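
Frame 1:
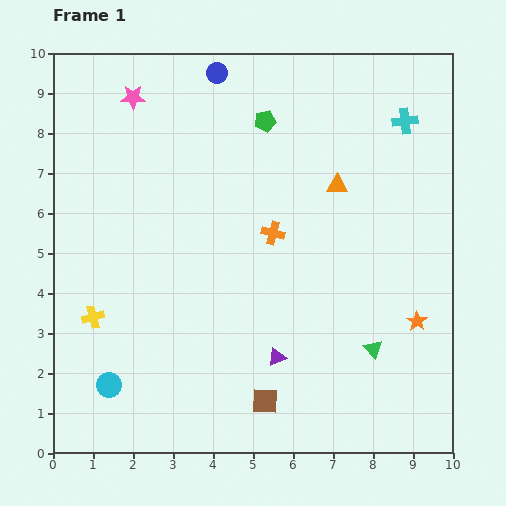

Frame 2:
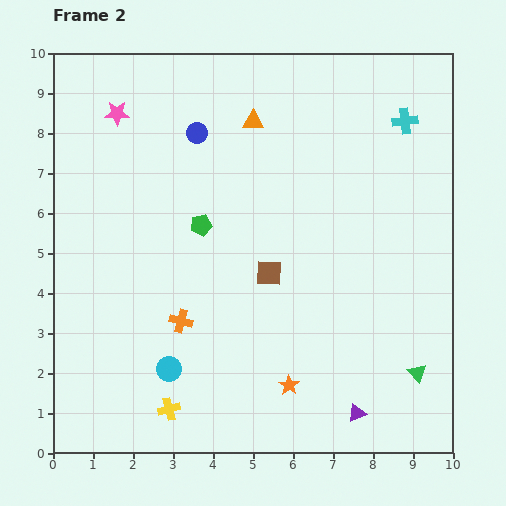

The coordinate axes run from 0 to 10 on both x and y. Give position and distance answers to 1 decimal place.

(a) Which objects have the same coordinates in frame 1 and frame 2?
the cyan cross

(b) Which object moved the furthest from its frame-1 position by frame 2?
the orange star

(moved 3.6; next 3.2)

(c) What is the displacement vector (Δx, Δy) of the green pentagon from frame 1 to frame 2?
(-1.6, -2.6)

The green pentagon was at (5.3, 8.3) in frame 1 and (3.7, 5.7) in frame 2.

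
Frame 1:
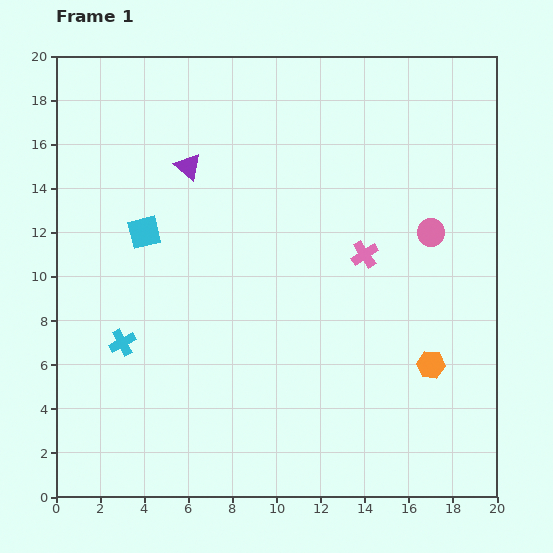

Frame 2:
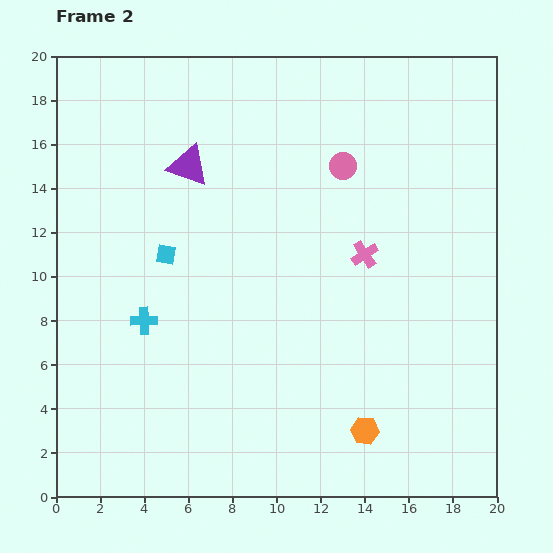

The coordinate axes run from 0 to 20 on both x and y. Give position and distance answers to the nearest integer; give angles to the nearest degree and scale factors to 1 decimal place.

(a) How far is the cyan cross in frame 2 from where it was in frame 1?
1

The cyan cross moved from (3, 7) to (4, 8), a distance of √(1² + 1²) ≈ 1.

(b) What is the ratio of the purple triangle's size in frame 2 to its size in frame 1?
1.6×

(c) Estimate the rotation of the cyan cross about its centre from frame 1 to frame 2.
26° clockwise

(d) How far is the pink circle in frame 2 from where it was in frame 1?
5

The pink circle moved from (17, 12) to (13, 15), a distance of √(4² + 3²) ≈ 5.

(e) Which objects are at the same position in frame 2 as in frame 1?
the purple triangle, the pink cross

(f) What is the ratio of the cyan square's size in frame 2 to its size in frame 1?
0.6×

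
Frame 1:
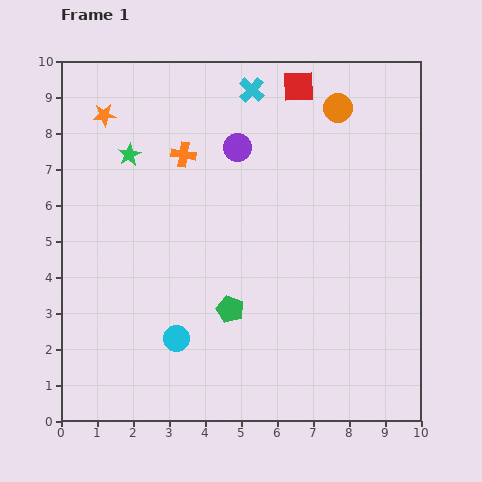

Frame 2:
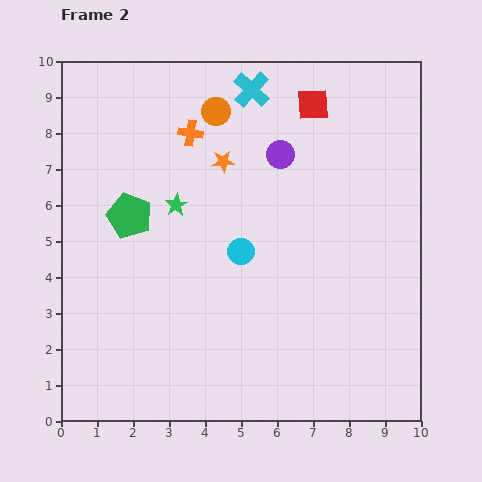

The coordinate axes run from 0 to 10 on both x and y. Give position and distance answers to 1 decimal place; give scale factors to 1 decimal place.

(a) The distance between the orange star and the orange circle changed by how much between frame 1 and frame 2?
-5.1

Distance in frame 1: 6.5. Distance in frame 2: 1.4.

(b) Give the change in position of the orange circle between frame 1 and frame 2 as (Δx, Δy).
(-3.4, -0.1)

The orange circle was at (7.7, 8.7) in frame 1 and (4.3, 8.6) in frame 2.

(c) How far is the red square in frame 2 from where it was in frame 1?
0.6

The red square moved from (6.6, 9.3) to (7.0, 8.8), a distance of √(0.4² + 0.5²) ≈ 0.6.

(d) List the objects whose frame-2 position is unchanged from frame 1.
the cyan cross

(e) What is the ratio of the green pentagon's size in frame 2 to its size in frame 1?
1.7×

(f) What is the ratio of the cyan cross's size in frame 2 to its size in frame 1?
1.5×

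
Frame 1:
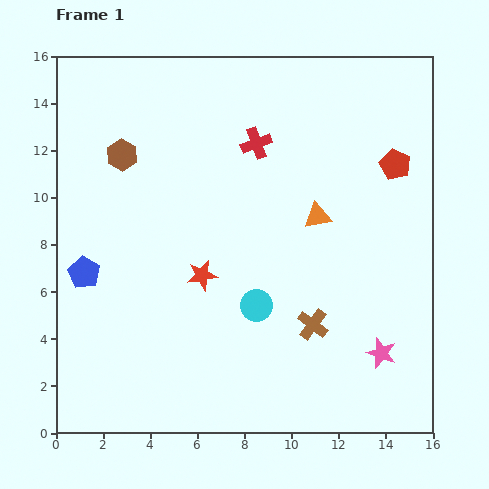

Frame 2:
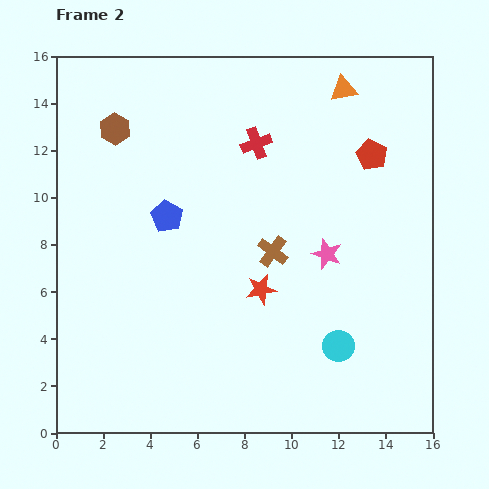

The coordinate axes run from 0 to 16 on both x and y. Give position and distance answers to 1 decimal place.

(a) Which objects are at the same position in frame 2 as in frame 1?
the red cross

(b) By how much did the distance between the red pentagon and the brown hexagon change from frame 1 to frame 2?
-0.6

Distance in frame 1: 11.6. Distance in frame 2: 11.0.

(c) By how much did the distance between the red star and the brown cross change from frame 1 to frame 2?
-3.4

Distance in frame 1: 5.1. Distance in frame 2: 1.7.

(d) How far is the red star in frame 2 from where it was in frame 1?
2.6

The red star moved from (6.2, 6.7) to (8.7, 6.1), a distance of √(2.5² + 0.6²) ≈ 2.6.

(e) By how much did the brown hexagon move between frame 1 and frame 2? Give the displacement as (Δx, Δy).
(-0.3, 1.1)

The brown hexagon was at (2.8, 11.8) in frame 1 and (2.5, 12.9) in frame 2.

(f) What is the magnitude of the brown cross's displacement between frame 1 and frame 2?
3.5

The brown cross moved from (10.9, 4.6) to (9.2, 7.7), a distance of √(1.7² + 3.1²) ≈ 3.5.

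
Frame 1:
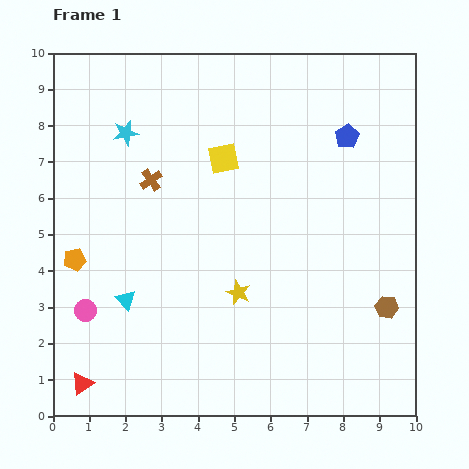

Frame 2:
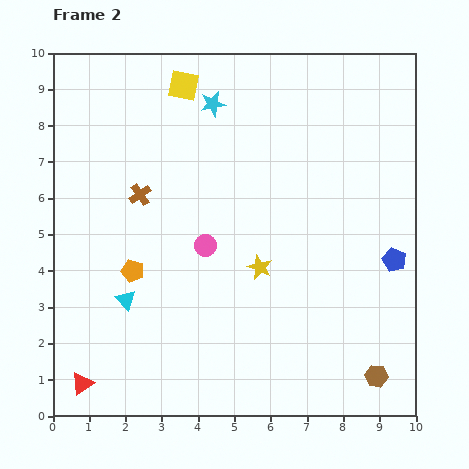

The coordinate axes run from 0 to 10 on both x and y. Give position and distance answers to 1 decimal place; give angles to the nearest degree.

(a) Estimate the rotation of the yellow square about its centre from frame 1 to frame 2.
23° clockwise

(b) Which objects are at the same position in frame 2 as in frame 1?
the red triangle, the cyan triangle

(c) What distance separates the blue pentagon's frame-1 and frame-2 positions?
3.6

The blue pentagon moved from (8.1, 7.7) to (9.4, 4.3), a distance of √(1.3² + 3.4²) ≈ 3.6.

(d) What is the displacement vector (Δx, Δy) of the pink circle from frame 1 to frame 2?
(3.3, 1.8)

The pink circle was at (0.9, 2.9) in frame 1 and (4.2, 4.7) in frame 2.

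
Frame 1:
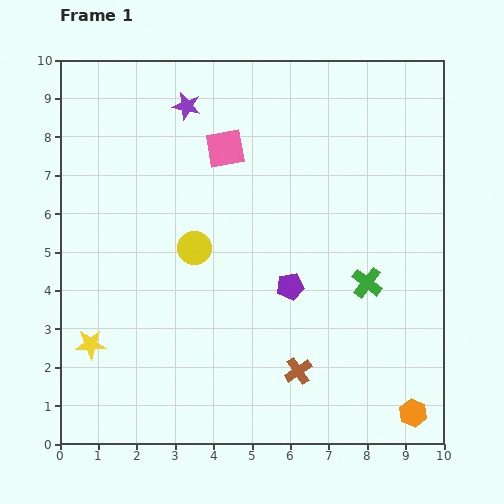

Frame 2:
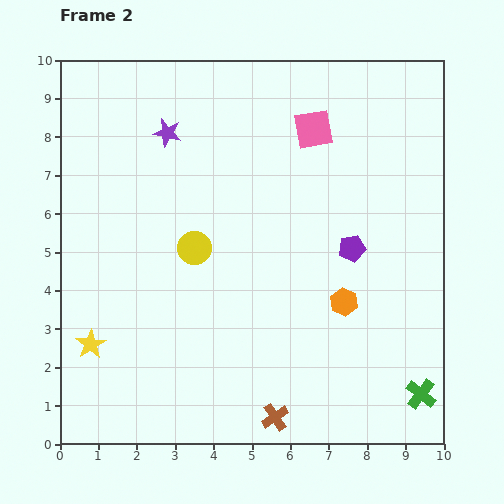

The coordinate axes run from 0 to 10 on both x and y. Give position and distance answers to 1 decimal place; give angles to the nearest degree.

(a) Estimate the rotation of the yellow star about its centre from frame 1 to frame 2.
30° counter-clockwise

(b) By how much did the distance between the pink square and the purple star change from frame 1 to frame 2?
+2.3

Distance in frame 1: 1.5. Distance in frame 2: 3.8.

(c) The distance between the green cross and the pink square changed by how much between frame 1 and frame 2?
+2.3

Distance in frame 1: 5.1. Distance in frame 2: 7.4.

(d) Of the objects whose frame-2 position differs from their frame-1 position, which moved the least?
the purple star

(moved 0.9)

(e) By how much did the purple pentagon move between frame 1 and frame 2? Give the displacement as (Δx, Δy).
(1.6, 1.0)

The purple pentagon was at (6.0, 4.1) in frame 1 and (7.6, 5.1) in frame 2.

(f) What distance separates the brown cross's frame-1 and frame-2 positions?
1.3

The brown cross moved from (6.2, 1.9) to (5.6, 0.7), a distance of √(0.6² + 1.2²) ≈ 1.3.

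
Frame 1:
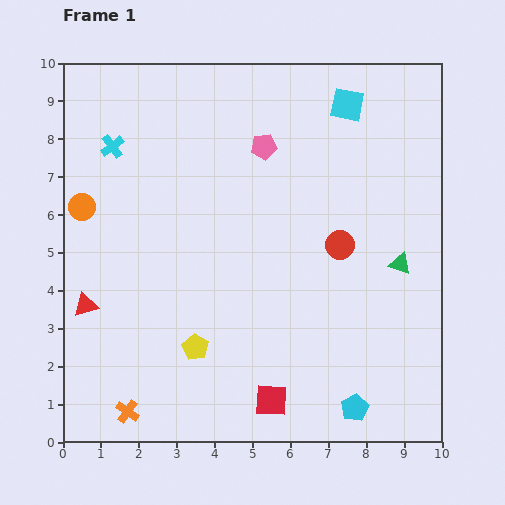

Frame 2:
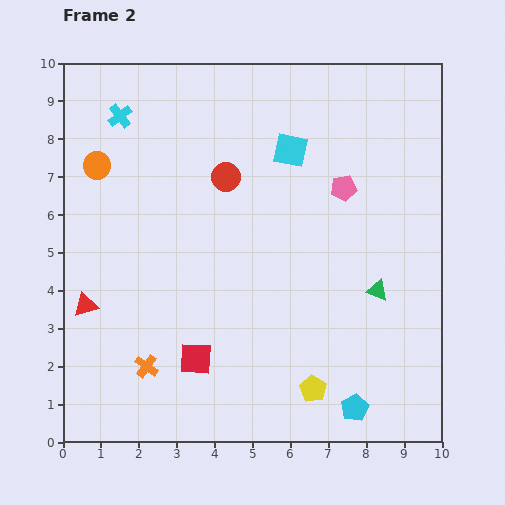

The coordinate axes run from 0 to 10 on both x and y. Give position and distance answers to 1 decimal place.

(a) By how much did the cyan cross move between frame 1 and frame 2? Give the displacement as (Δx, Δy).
(0.2, 0.8)

The cyan cross was at (1.3, 7.8) in frame 1 and (1.5, 8.6) in frame 2.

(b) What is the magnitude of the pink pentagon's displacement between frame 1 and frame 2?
2.4

The pink pentagon moved from (5.3, 7.8) to (7.4, 6.7), a distance of √(2.1² + 1.1²) ≈ 2.4.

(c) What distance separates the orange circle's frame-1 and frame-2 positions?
1.2

The orange circle moved from (0.5, 6.2) to (0.9, 7.3), a distance of √(0.4² + 1.1²) ≈ 1.2.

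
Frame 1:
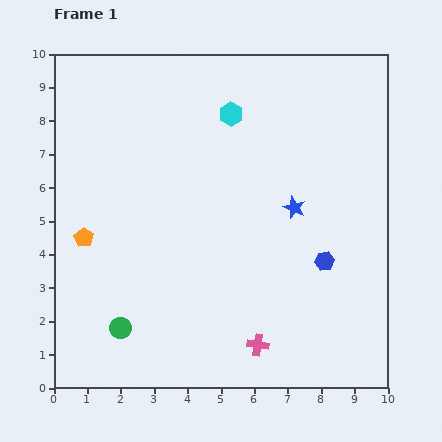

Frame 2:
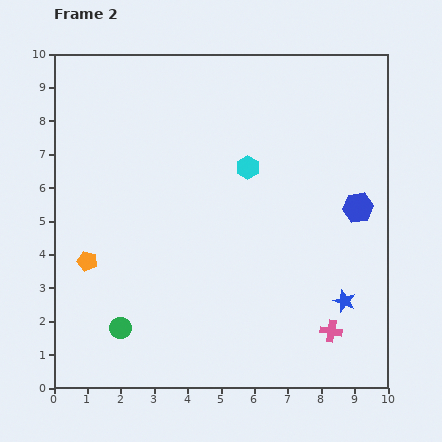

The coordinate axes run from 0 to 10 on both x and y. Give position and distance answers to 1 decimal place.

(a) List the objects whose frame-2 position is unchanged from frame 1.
the green circle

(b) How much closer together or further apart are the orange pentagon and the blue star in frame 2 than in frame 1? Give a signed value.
+1.4

Distance in frame 1: 6.4. Distance in frame 2: 7.8.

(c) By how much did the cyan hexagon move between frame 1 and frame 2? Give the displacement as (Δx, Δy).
(0.5, -1.6)

The cyan hexagon was at (5.3, 8.2) in frame 1 and (5.8, 6.6) in frame 2.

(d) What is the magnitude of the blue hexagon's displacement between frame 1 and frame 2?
1.9

The blue hexagon moved from (8.1, 3.8) to (9.1, 5.4), a distance of √(1.0² + 1.6²) ≈ 1.9.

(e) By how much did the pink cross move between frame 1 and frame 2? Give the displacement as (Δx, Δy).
(2.2, 0.4)

The pink cross was at (6.1, 1.3) in frame 1 and (8.3, 1.7) in frame 2.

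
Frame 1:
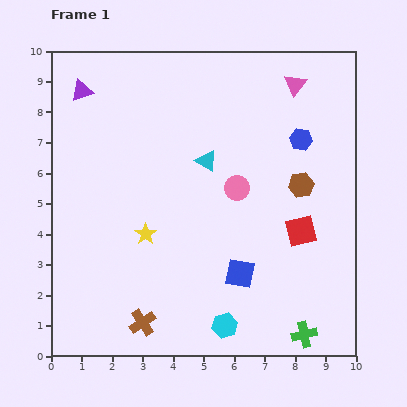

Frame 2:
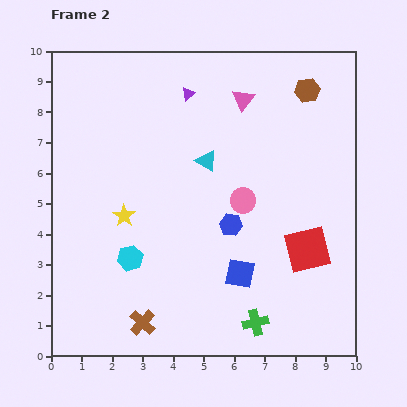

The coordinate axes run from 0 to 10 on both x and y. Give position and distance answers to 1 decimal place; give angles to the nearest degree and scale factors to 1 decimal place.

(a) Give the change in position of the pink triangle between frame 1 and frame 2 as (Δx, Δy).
(-1.7, -0.5)

The pink triangle was at (8.0, 8.9) in frame 1 and (6.3, 8.4) in frame 2.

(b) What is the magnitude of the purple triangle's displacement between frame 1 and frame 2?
3.5

The purple triangle moved from (1.0, 8.7) to (4.5, 8.6), a distance of √(3.5² + 0.1²) ≈ 3.5.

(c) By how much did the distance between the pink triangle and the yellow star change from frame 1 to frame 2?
-1.5

Distance in frame 1: 6.9. Distance in frame 2: 5.4.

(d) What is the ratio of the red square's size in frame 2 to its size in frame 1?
1.5×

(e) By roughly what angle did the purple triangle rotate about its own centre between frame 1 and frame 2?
22° counter-clockwise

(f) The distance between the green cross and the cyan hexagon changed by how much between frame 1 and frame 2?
+2.0

Distance in frame 1: 2.6. Distance in frame 2: 4.6.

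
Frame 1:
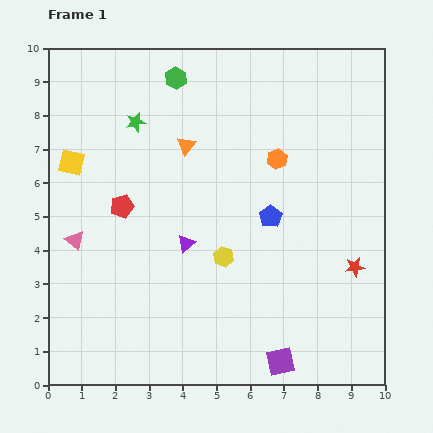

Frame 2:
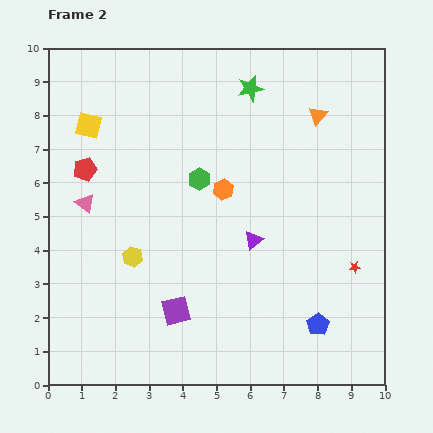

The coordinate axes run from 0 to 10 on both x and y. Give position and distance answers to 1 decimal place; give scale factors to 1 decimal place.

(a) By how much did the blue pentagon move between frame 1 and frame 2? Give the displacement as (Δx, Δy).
(1.4, -3.2)

The blue pentagon was at (6.6, 5.0) in frame 1 and (8.0, 1.8) in frame 2.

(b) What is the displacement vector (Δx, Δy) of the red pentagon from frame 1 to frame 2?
(-1.1, 1.1)

The red pentagon was at (2.2, 5.3) in frame 1 and (1.1, 6.4) in frame 2.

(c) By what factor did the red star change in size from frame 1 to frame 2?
0.6×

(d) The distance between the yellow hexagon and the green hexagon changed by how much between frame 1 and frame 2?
-2.5

Distance in frame 1: 5.5. Distance in frame 2: 3.0.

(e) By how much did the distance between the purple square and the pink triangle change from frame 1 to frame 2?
-2.9

Distance in frame 1: 7.1. Distance in frame 2: 4.2.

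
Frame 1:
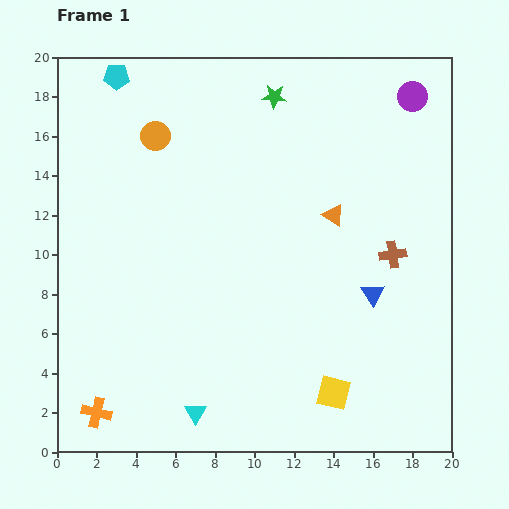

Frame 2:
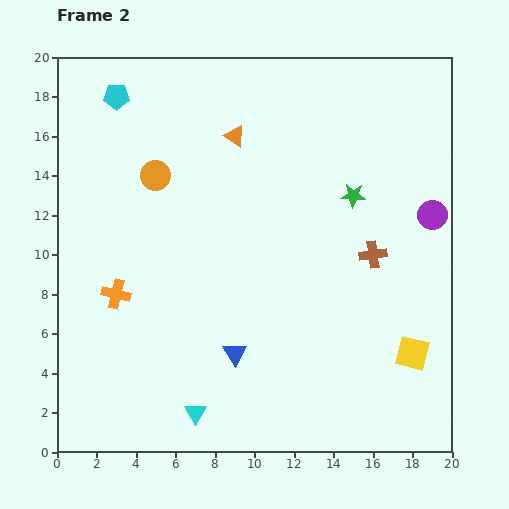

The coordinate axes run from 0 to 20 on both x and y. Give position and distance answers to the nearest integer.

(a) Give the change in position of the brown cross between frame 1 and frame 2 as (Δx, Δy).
(-1, 0)

The brown cross was at (17, 10) in frame 1 and (16, 10) in frame 2.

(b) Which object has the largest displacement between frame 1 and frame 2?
the blue triangle

(moved 8; next 6)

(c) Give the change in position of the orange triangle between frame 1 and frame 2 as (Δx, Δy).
(-5, 4)

The orange triangle was at (14, 12) in frame 1 and (9, 16) in frame 2.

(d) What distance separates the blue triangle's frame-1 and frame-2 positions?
8

The blue triangle moved from (16, 8) to (9, 5), a distance of √(7² + 3²) ≈ 8.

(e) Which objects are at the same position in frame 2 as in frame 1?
the cyan triangle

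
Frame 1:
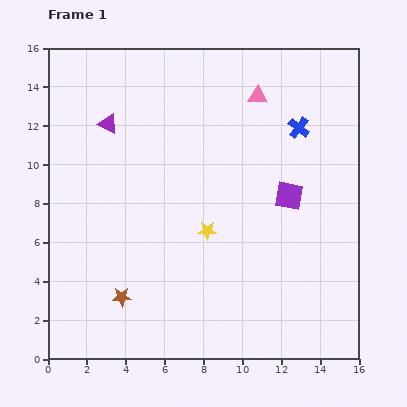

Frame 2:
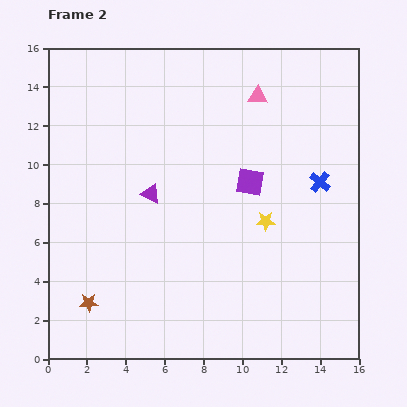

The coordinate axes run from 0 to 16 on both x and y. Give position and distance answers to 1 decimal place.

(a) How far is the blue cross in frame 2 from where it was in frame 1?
3.0

The blue cross moved from (12.9, 11.9) to (14.0, 9.1), a distance of √(1.1² + 2.8²) ≈ 3.0.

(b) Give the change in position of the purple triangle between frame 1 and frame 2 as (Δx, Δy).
(2.2, -3.6)

The purple triangle was at (3.1, 12.1) in frame 1 and (5.3, 8.5) in frame 2.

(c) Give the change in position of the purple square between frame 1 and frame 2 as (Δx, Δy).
(-2.0, 0.7)

The purple square was at (12.4, 8.4) in frame 1 and (10.4, 9.1) in frame 2.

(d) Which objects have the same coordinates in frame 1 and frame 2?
the pink triangle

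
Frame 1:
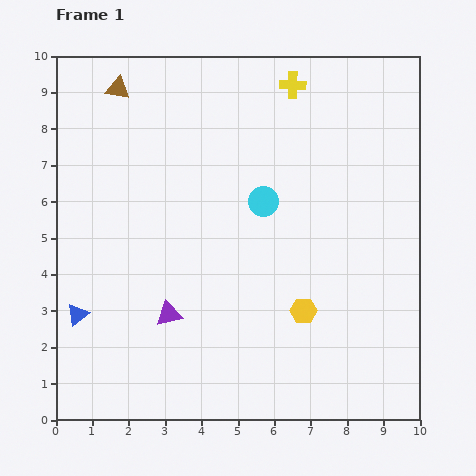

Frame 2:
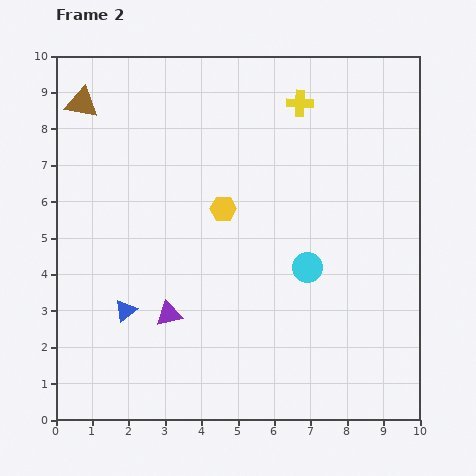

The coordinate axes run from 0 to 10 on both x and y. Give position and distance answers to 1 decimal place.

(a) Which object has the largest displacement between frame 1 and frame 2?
the yellow hexagon

(moved 3.6; next 2.2)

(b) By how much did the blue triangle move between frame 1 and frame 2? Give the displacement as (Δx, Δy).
(1.3, 0.1)

The blue triangle was at (0.6, 2.9) in frame 1 and (1.9, 3.0) in frame 2.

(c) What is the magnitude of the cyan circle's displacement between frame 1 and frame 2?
2.2

The cyan circle moved from (5.7, 6.0) to (6.9, 4.2), a distance of √(1.2² + 1.8²) ≈ 2.2.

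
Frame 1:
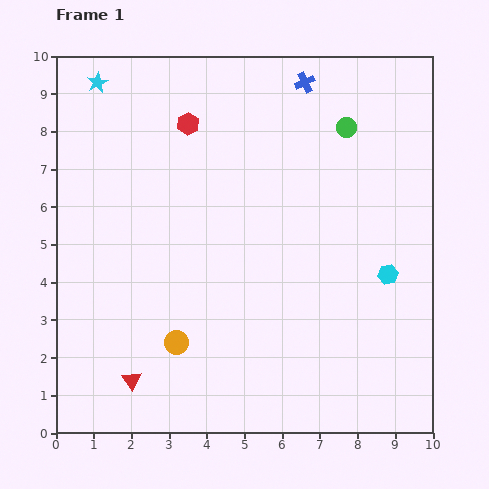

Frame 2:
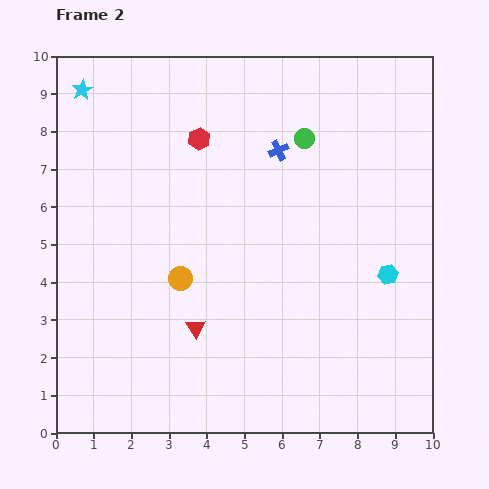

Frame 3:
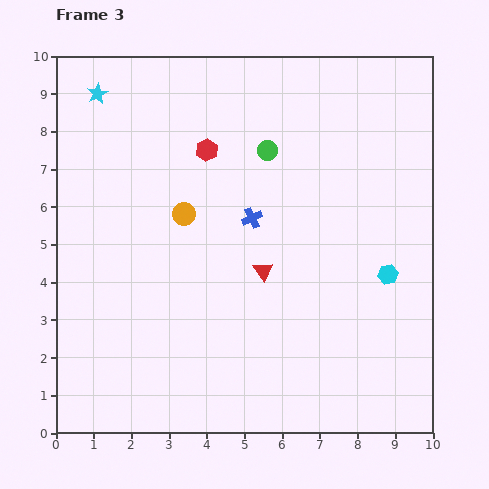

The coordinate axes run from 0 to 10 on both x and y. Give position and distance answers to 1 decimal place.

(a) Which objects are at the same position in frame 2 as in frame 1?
the cyan hexagon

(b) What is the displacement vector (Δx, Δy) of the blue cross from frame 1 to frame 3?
(-1.4, -3.6)

The blue cross was at (6.6, 9.3) in frame 1 and (5.2, 5.7) in frame 3.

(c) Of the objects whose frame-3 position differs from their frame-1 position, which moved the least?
the cyan star

(moved 0.3)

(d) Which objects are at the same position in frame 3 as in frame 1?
the cyan hexagon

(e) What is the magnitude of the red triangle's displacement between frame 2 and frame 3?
2.3

The red triangle moved from (3.7, 2.8) to (5.5, 4.3), a distance of √(1.8² + 1.5²) ≈ 2.3.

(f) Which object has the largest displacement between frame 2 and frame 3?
the red triangle

(moved 2.3; next 1.9)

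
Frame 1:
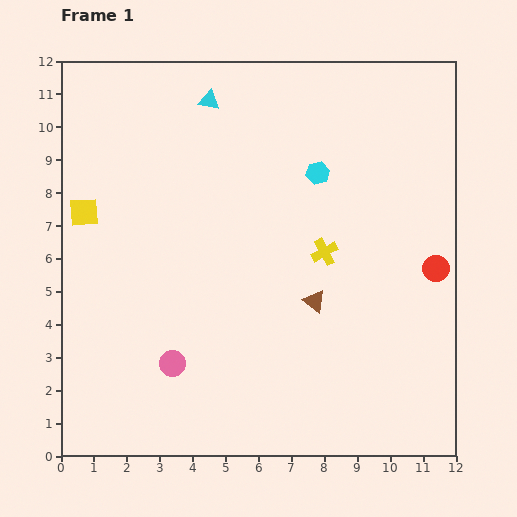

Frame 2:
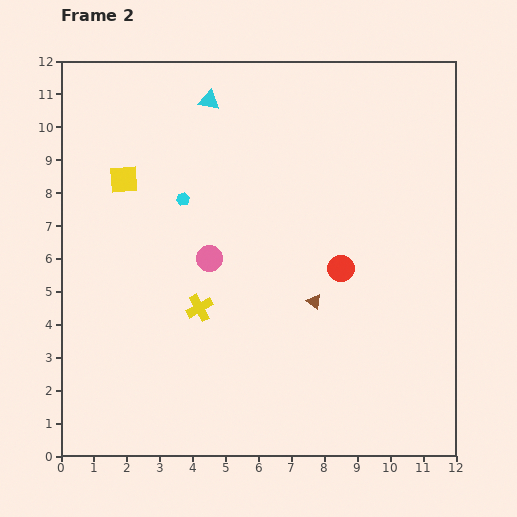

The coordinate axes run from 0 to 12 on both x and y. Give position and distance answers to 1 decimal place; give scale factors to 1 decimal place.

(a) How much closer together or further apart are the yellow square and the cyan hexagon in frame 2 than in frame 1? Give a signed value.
-5.3

Distance in frame 1: 7.2. Distance in frame 2: 1.9.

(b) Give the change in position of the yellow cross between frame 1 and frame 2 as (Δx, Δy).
(-3.8, -1.7)

The yellow cross was at (8.0, 6.2) in frame 1 and (4.2, 4.5) in frame 2.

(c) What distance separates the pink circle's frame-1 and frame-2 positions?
3.4

The pink circle moved from (3.4, 2.8) to (4.5, 6.0), a distance of √(1.1² + 3.2²) ≈ 3.4.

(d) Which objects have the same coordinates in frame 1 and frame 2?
the brown triangle, the cyan triangle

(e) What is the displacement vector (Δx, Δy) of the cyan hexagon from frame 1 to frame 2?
(-4.1, -0.8)

The cyan hexagon was at (7.8, 8.6) in frame 1 and (3.7, 7.8) in frame 2.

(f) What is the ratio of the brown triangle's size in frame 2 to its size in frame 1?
0.7×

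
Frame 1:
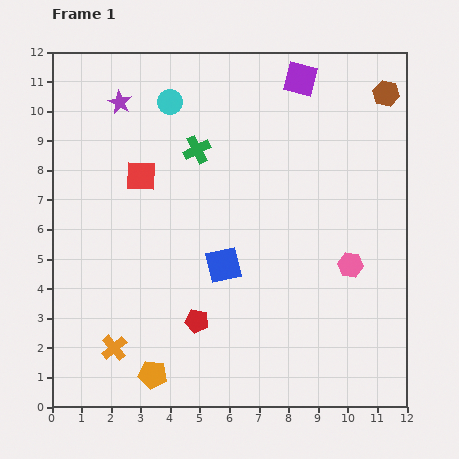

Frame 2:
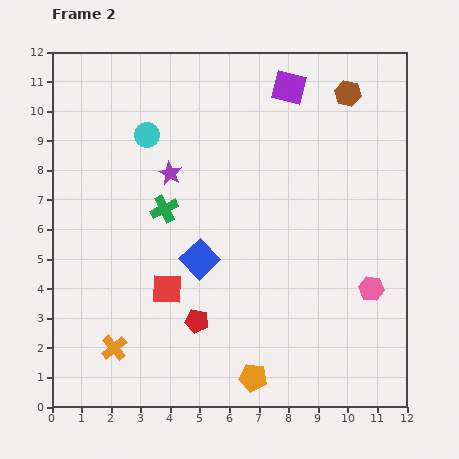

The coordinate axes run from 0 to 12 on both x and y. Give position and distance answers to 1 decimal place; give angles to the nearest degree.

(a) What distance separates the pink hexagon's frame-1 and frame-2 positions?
1.1

The pink hexagon moved from (10.1, 4.8) to (10.8, 4.0), a distance of √(0.7² + 0.8²) ≈ 1.1.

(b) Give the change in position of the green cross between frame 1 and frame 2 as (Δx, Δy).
(-1.1, -2.0)

The green cross was at (4.9, 8.7) in frame 1 and (3.8, 6.7) in frame 2.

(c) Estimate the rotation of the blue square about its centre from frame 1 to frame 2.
31° counter-clockwise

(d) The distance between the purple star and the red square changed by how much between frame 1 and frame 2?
+1.3

Distance in frame 1: 2.6. Distance in frame 2: 3.9.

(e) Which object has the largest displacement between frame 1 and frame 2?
the red square

(moved 3.9; next 3.4)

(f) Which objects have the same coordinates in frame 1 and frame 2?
the red pentagon, the orange cross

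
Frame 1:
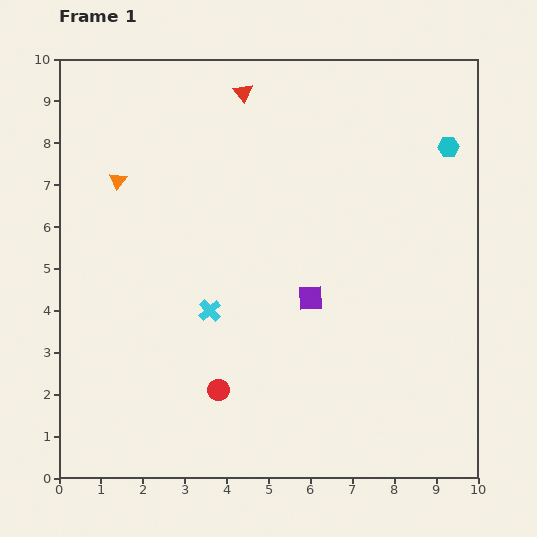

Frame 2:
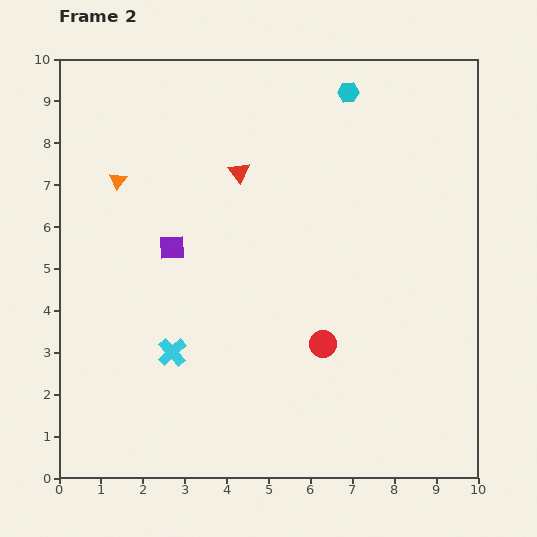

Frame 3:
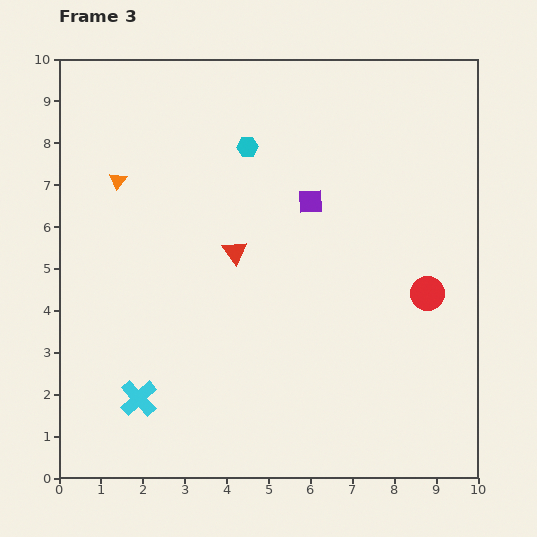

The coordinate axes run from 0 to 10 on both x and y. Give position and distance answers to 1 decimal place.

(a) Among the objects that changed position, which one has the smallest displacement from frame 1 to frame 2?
the cyan cross

(moved 1.3)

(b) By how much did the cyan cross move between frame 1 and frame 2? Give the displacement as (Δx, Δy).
(-0.9, -1.0)

The cyan cross was at (3.6, 4.0) in frame 1 and (2.7, 3.0) in frame 2.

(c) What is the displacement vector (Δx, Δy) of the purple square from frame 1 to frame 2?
(-3.3, 1.2)

The purple square was at (6.0, 4.3) in frame 1 and (2.7, 5.5) in frame 2.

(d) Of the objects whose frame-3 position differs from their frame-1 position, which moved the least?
the purple square

(moved 2.3)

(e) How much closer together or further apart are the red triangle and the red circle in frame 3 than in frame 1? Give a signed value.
-2.4

Distance in frame 1: 7.1. Distance in frame 3: 4.7.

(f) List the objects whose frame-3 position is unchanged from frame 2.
the orange triangle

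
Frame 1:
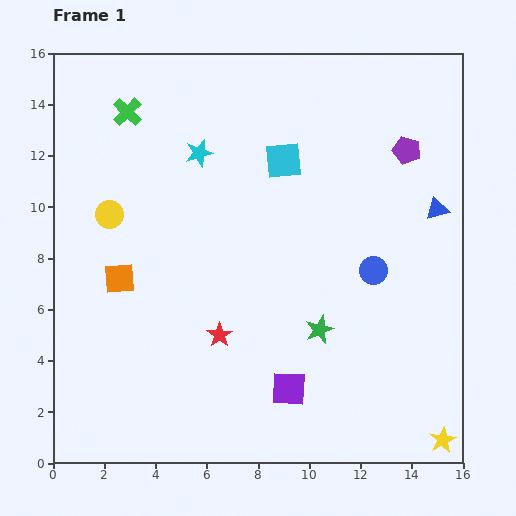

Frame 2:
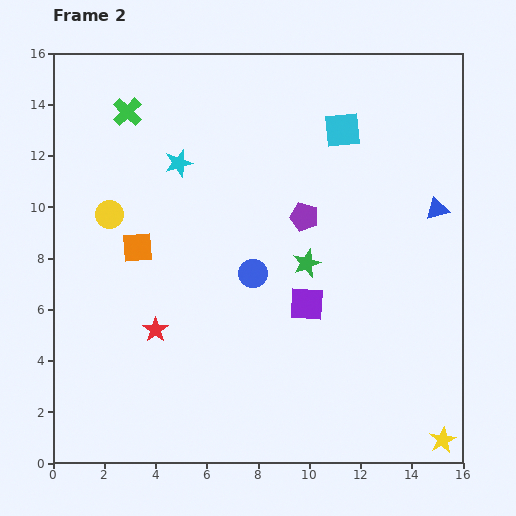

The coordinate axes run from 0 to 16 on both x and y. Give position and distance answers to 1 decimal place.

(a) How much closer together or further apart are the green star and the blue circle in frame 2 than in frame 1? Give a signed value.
-1.0

Distance in frame 1: 3.1. Distance in frame 2: 2.1.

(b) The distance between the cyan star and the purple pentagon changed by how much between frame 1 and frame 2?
-2.8

Distance in frame 1: 8.1. Distance in frame 2: 5.3.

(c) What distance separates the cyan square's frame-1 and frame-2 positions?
2.6

The cyan square moved from (9.0, 11.8) to (11.3, 13.0), a distance of √(2.3² + 1.2²) ≈ 2.6.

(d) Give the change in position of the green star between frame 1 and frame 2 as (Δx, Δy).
(-0.5, 2.6)

The green star was at (10.4, 5.2) in frame 1 and (9.9, 7.8) in frame 2.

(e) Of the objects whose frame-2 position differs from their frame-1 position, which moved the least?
the cyan star

(moved 0.9)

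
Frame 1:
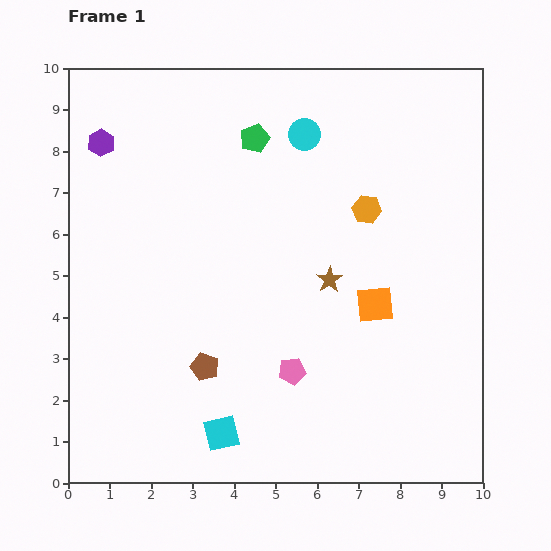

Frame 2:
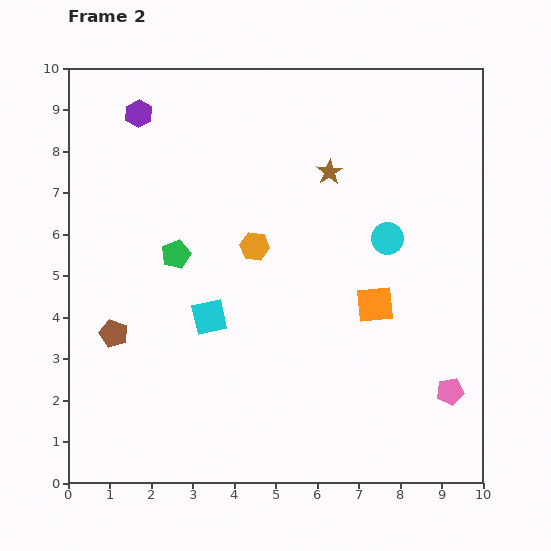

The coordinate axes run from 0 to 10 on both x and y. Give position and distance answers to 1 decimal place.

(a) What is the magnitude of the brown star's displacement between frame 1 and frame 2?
2.6

The brown star moved from (6.3, 4.9) to (6.3, 7.5), a distance of √(0.0² + 2.6²) ≈ 2.6.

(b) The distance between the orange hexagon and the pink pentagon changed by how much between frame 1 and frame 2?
+1.6

Distance in frame 1: 4.3. Distance in frame 2: 5.9.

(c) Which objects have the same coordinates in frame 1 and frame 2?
the orange square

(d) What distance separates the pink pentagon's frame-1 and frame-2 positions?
3.8

The pink pentagon moved from (5.4, 2.7) to (9.2, 2.2), a distance of √(3.8² + 0.5²) ≈ 3.8.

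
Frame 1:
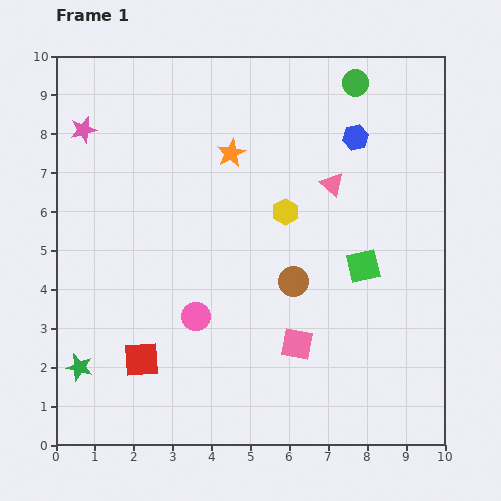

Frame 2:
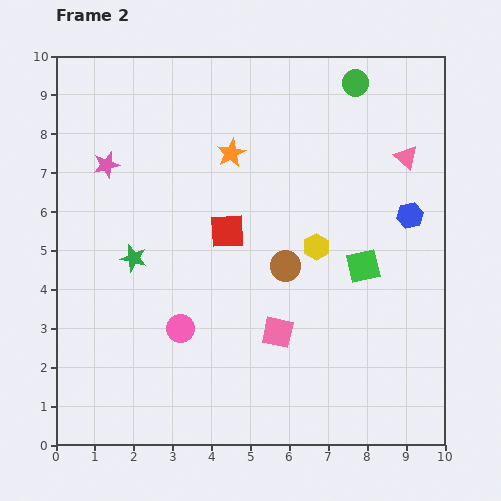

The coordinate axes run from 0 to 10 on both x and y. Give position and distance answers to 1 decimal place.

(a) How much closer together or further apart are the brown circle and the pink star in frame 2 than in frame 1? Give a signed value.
-1.4

Distance in frame 1: 6.7. Distance in frame 2: 5.3.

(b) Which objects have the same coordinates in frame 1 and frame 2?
the orange star, the green square, the green circle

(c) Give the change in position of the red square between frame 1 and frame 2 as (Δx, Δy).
(2.2, 3.3)

The red square was at (2.2, 2.2) in frame 1 and (4.4, 5.5) in frame 2.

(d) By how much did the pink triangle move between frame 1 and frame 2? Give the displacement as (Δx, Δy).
(1.9, 0.7)

The pink triangle was at (7.1, 6.7) in frame 1 and (9.0, 7.4) in frame 2.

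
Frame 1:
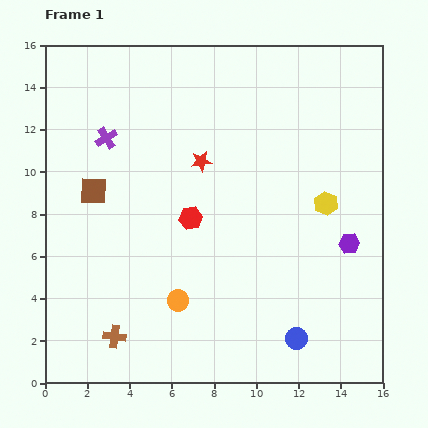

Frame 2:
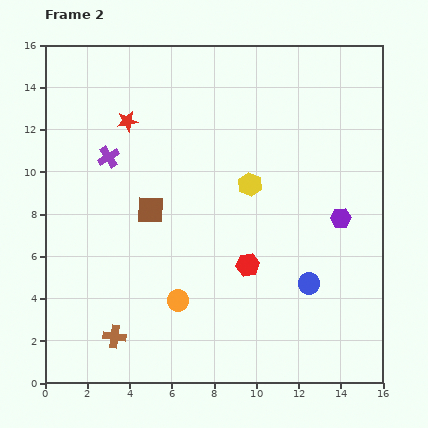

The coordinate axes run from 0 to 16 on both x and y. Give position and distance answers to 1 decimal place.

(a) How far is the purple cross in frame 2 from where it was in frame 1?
0.9

The purple cross moved from (2.9, 11.6) to (3.0, 10.7), a distance of √(0.1² + 0.9²) ≈ 0.9.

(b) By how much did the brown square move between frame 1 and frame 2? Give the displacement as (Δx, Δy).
(2.7, -0.9)

The brown square was at (2.3, 9.1) in frame 1 and (5.0, 8.2) in frame 2.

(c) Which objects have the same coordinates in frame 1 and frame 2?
the orange circle, the brown cross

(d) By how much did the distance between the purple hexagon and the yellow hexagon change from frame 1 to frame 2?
+2.4

Distance in frame 1: 2.2. Distance in frame 2: 4.6.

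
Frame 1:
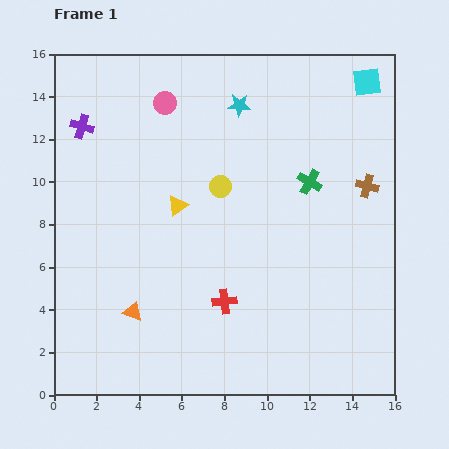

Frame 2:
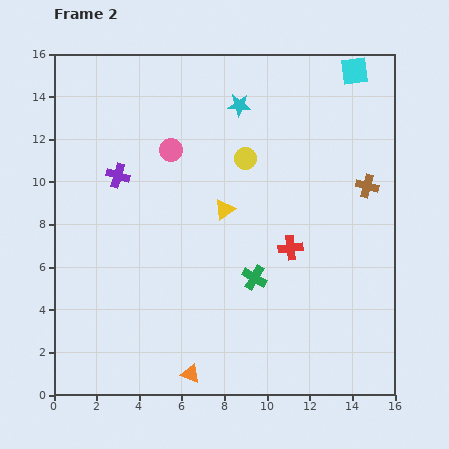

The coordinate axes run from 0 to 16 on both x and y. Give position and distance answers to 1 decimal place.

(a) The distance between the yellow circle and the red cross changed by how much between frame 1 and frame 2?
-0.7

Distance in frame 1: 5.4. Distance in frame 2: 4.7.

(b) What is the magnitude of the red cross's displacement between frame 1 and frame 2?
4.0

The red cross moved from (8.0, 4.4) to (11.1, 6.9), a distance of √(3.1² + 2.5²) ≈ 4.0.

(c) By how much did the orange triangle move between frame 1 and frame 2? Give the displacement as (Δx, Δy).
(2.7, -2.9)

The orange triangle was at (3.7, 3.9) in frame 1 and (6.4, 1.0) in frame 2.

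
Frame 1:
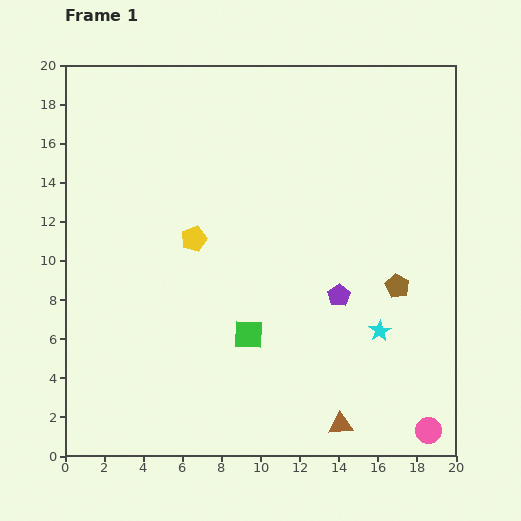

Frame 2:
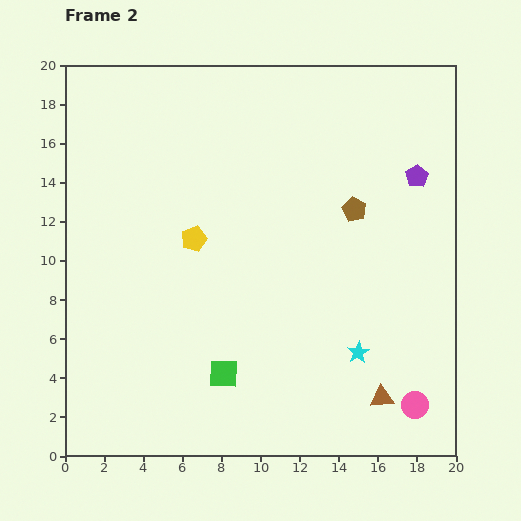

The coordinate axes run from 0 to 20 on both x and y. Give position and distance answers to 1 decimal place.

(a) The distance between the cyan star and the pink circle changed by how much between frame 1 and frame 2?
-1.7

Distance in frame 1: 5.7. Distance in frame 2: 4.0.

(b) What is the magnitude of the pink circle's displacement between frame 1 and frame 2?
1.5

The pink circle moved from (18.6, 1.3) to (17.9, 2.6), a distance of √(0.7² + 1.3²) ≈ 1.5.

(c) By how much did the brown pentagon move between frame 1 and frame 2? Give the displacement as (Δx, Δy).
(-2.2, 3.9)

The brown pentagon was at (17.0, 8.7) in frame 1 and (14.8, 12.6) in frame 2.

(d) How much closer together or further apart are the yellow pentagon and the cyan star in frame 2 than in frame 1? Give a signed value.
-0.4

Distance in frame 1: 10.6. Distance in frame 2: 10.2.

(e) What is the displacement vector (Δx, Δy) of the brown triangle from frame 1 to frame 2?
(2.1, 1.4)

The brown triangle was at (14.1, 1.6) in frame 1 and (16.2, 3.0) in frame 2.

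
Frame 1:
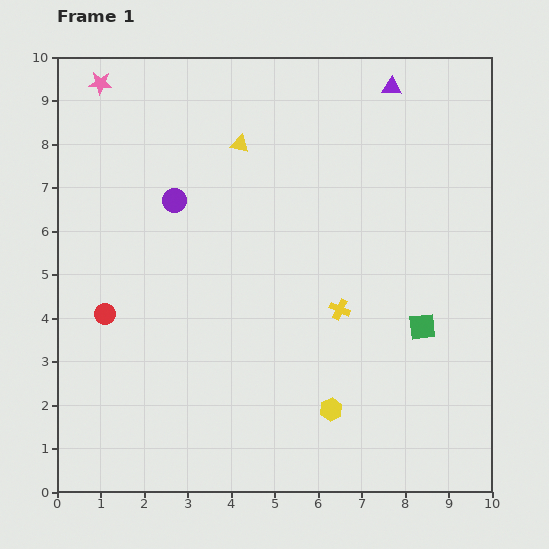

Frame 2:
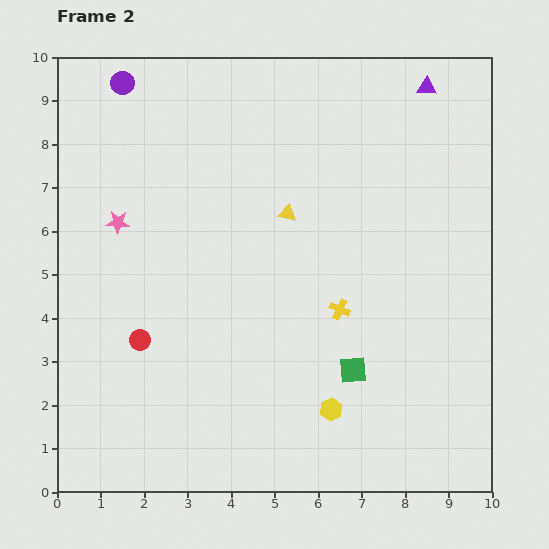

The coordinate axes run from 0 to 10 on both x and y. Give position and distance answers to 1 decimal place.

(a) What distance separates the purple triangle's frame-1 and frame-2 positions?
0.8

The purple triangle moved from (7.7, 9.3) to (8.5, 9.3), a distance of √(0.8² + 0.0²) ≈ 0.8.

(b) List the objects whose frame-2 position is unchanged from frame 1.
the yellow hexagon, the yellow cross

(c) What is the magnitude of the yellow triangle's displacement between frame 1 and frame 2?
1.9

The yellow triangle moved from (4.2, 8.0) to (5.3, 6.4), a distance of √(1.1² + 1.6²) ≈ 1.9.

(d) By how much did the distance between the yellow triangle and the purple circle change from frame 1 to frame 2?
+2.8

Distance in frame 1: 2.0. Distance in frame 2: 4.8.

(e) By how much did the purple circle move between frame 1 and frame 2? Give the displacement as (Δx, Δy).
(-1.2, 2.7)

The purple circle was at (2.7, 6.7) in frame 1 and (1.5, 9.4) in frame 2.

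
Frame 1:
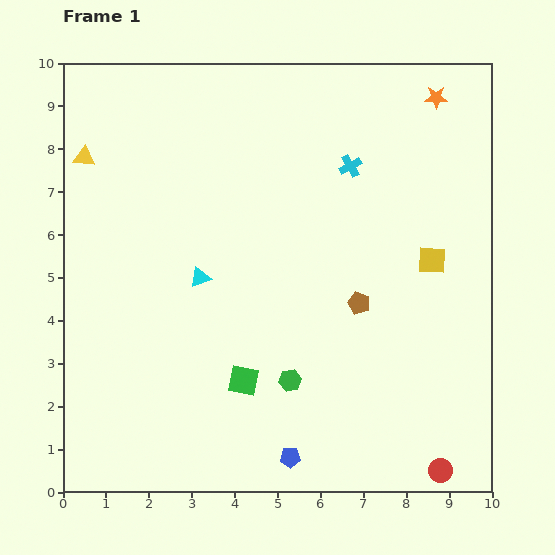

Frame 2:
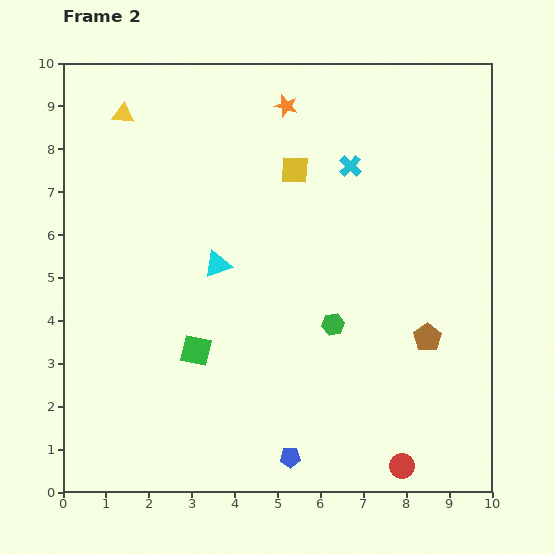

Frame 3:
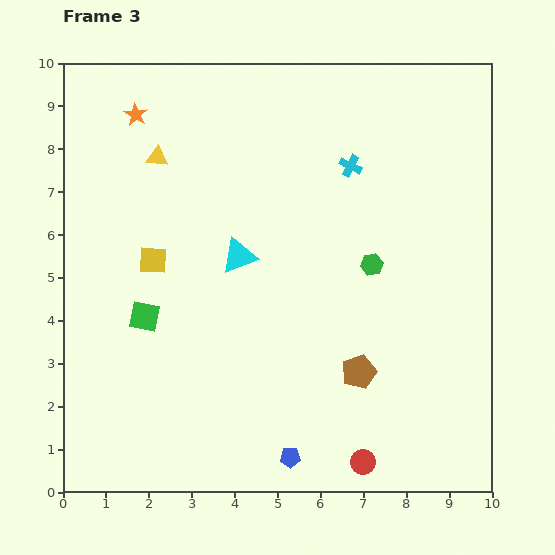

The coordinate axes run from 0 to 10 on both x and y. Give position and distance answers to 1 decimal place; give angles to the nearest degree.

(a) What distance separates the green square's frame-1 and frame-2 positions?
1.3

The green square moved from (4.2, 2.6) to (3.1, 3.3), a distance of √(1.1² + 0.7²) ≈ 1.3.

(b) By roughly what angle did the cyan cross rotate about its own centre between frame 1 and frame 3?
35° counter-clockwise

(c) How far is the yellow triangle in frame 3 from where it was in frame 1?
1.7

The yellow triangle moved from (0.5, 7.8) to (2.2, 7.8), a distance of √(1.7² + 0.0²) ≈ 1.7.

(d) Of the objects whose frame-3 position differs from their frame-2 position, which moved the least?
the cyan triangle

(moved 0.5)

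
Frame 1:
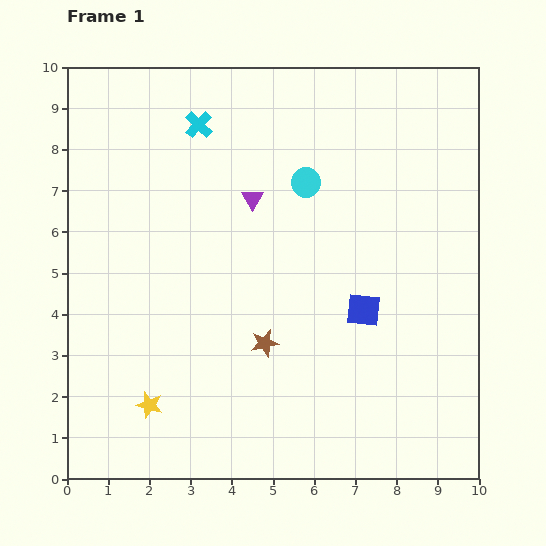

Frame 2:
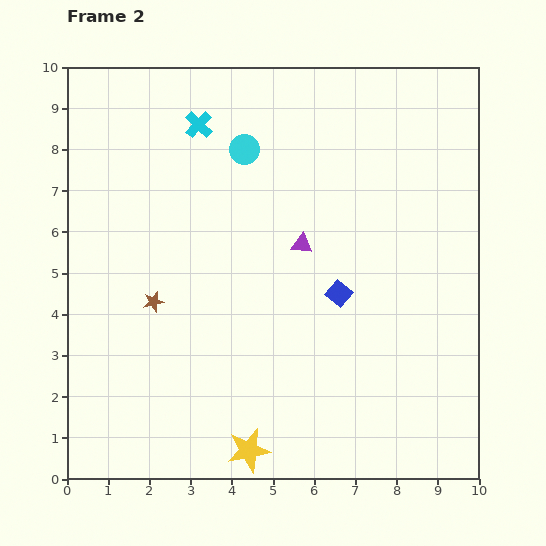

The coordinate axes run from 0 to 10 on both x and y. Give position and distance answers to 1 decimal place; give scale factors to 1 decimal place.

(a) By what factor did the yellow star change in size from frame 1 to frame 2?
1.6×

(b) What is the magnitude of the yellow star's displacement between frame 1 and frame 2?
2.6

The yellow star moved from (2.0, 1.8) to (4.4, 0.7), a distance of √(2.4² + 1.1²) ≈ 2.6.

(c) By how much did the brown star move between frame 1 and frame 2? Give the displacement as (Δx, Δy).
(-2.7, 1.0)

The brown star was at (4.8, 3.3) in frame 1 and (2.1, 4.3) in frame 2.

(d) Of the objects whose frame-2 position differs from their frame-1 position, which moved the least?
the blue square

(moved 0.7)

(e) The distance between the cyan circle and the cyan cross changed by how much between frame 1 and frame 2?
-1.7

Distance in frame 1: 3.0. Distance in frame 2: 1.3.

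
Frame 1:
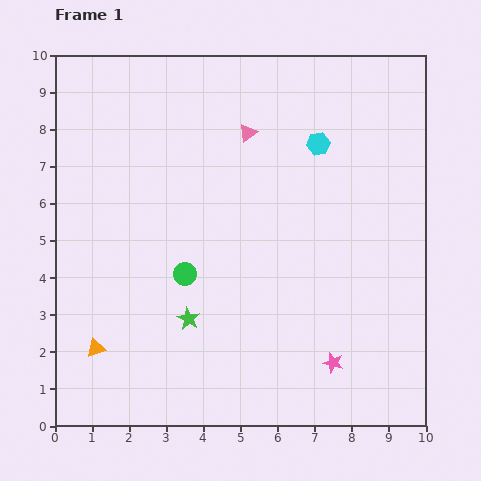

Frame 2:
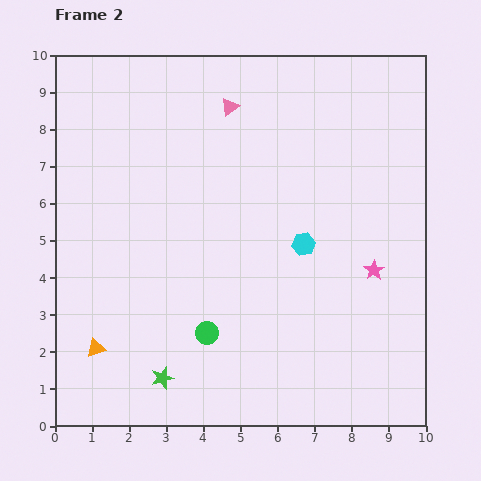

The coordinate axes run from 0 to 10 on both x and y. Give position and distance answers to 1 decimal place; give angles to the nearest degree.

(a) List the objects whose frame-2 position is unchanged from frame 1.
the orange triangle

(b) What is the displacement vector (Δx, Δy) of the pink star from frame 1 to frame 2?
(1.1, 2.5)

The pink star was at (7.5, 1.7) in frame 1 and (8.6, 4.2) in frame 2.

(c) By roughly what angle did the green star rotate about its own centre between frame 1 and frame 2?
27° clockwise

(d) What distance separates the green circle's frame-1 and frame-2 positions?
1.7

The green circle moved from (3.5, 4.1) to (4.1, 2.5), a distance of √(0.6² + 1.6²) ≈ 1.7.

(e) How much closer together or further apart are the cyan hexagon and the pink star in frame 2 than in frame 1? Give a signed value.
-3.9

Distance in frame 1: 5.9. Distance in frame 2: 2.0.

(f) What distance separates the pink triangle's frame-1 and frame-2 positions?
0.9

The pink triangle moved from (5.2, 7.9) to (4.7, 8.6), a distance of √(0.5² + 0.7²) ≈ 0.9.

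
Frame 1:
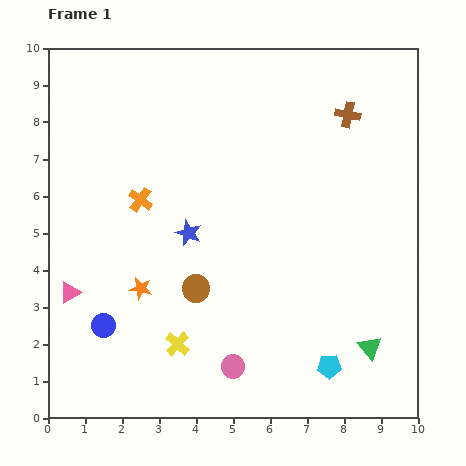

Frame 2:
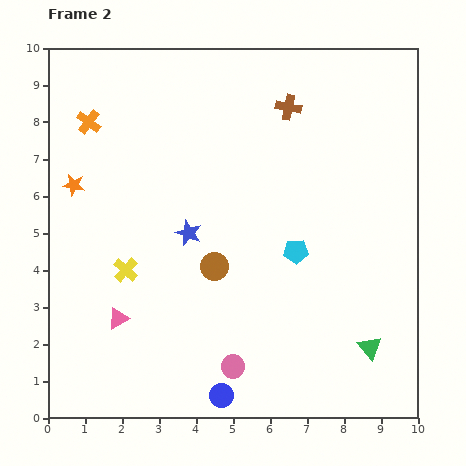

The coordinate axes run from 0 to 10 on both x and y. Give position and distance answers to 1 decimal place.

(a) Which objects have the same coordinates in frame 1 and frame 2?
the pink circle, the green triangle, the blue star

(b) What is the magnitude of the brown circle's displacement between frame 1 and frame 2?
0.8

The brown circle moved from (4.0, 3.5) to (4.5, 4.1), a distance of √(0.5² + 0.6²) ≈ 0.8.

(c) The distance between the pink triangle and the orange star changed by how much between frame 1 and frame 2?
+1.9

Distance in frame 1: 1.9. Distance in frame 2: 3.8.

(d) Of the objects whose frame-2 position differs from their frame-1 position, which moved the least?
the brown circle

(moved 0.8)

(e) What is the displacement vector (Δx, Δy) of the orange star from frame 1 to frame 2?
(-1.8, 2.8)

The orange star was at (2.5, 3.5) in frame 1 and (0.7, 6.3) in frame 2.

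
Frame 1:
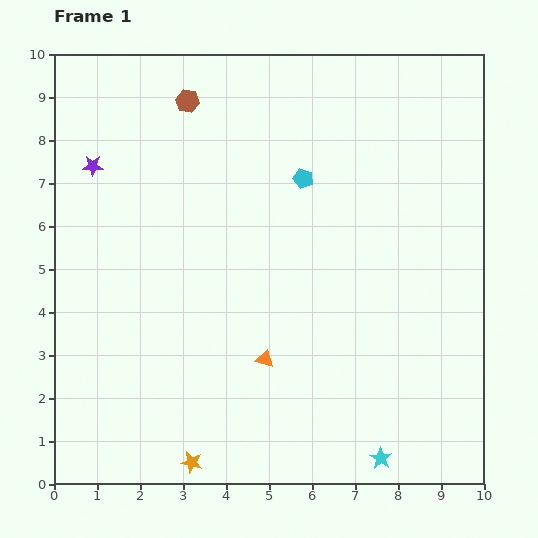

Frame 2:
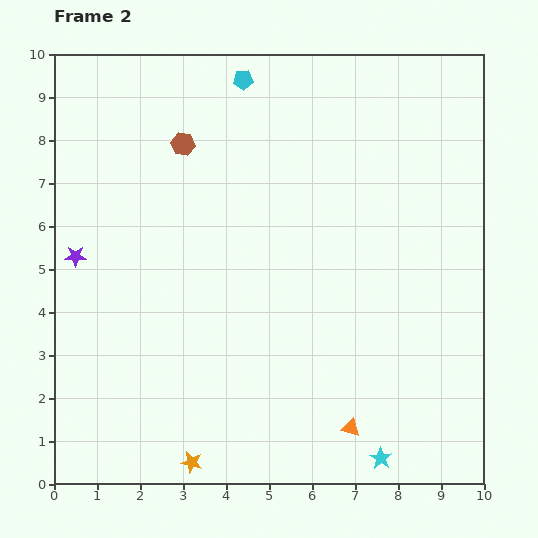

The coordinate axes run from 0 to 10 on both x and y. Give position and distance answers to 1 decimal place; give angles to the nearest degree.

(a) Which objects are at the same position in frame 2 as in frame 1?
the cyan star, the orange star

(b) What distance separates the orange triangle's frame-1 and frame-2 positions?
2.6

The orange triangle moved from (4.9, 2.9) to (6.9, 1.3), a distance of √(2.0² + 1.6²) ≈ 2.6.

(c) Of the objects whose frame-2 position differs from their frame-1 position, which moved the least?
the brown hexagon

(moved 1.0)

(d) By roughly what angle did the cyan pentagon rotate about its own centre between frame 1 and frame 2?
21° counter-clockwise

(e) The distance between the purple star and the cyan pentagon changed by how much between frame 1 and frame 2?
+0.8

Distance in frame 1: 4.9. Distance in frame 2: 5.7.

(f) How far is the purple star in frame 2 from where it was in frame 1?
2.1

The purple star moved from (0.9, 7.4) to (0.5, 5.3), a distance of √(0.4² + 2.1²) ≈ 2.1.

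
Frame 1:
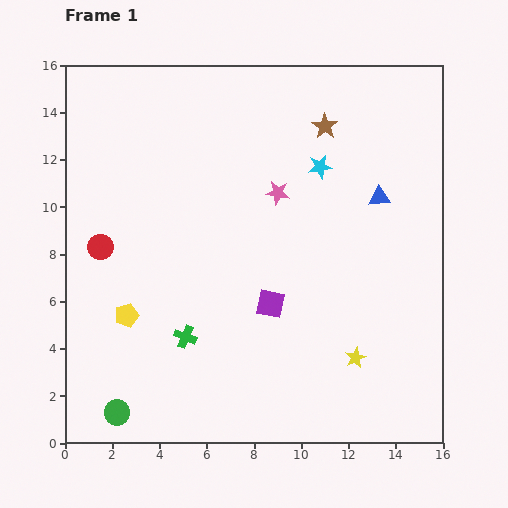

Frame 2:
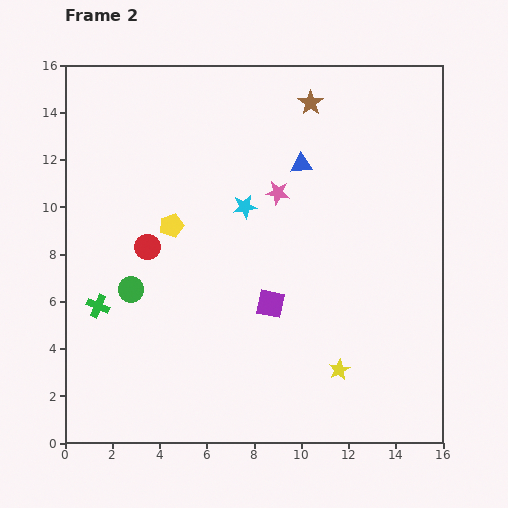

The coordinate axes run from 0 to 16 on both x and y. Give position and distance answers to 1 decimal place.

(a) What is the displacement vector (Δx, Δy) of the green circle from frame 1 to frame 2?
(0.6, 5.2)

The green circle was at (2.2, 1.3) in frame 1 and (2.8, 6.5) in frame 2.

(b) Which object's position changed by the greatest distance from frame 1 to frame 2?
the green circle

(moved 5.2; next 4.2)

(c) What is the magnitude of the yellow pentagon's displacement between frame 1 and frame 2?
4.2

The yellow pentagon moved from (2.6, 5.4) to (4.5, 9.2), a distance of √(1.9² + 3.8²) ≈ 4.2.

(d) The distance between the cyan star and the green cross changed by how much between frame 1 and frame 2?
-1.7

Distance in frame 1: 9.2. Distance in frame 2: 7.5.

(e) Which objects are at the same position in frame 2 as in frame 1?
the purple square, the pink star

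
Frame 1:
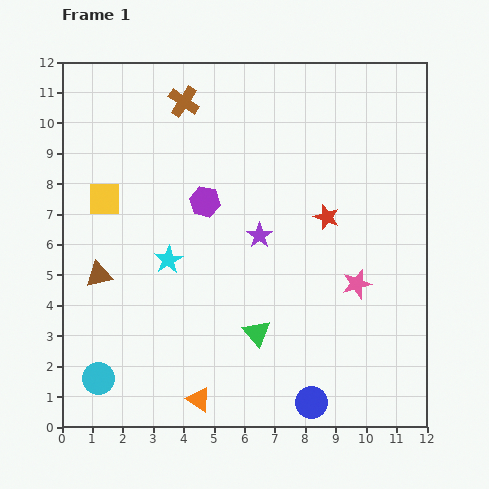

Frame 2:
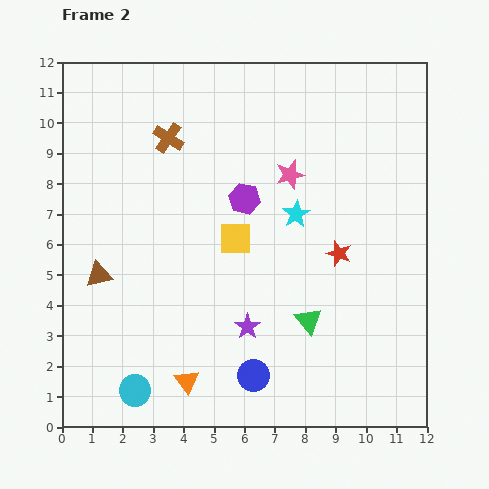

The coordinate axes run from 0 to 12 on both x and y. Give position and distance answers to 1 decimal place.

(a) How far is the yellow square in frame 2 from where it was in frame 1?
4.5

The yellow square moved from (1.4, 7.5) to (5.7, 6.2), a distance of √(4.3² + 1.3²) ≈ 4.5.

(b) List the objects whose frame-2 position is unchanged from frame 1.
the brown triangle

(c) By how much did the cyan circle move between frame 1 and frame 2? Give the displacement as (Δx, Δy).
(1.2, -0.4)

The cyan circle was at (1.2, 1.6) in frame 1 and (2.4, 1.2) in frame 2.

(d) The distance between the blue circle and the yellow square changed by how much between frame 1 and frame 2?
-5.0

Distance in frame 1: 9.5. Distance in frame 2: 4.5.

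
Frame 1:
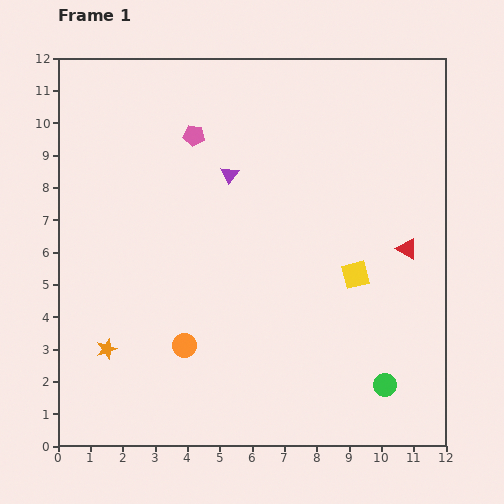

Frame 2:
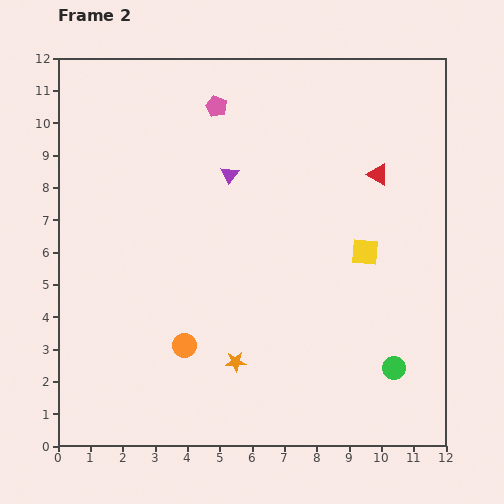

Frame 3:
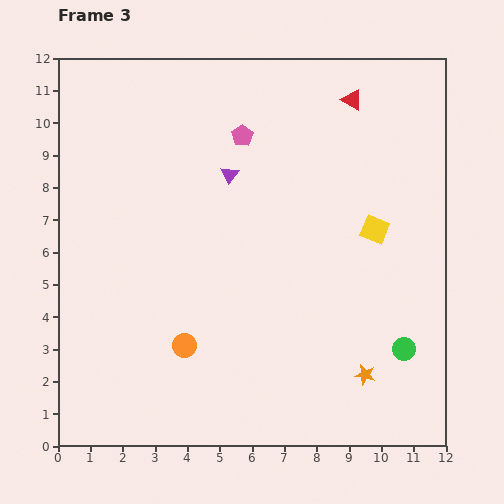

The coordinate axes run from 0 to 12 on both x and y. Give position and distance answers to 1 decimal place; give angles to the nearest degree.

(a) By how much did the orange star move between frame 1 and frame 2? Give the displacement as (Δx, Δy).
(4.0, -0.4)

The orange star was at (1.5, 3.0) in frame 1 and (5.5, 2.6) in frame 2.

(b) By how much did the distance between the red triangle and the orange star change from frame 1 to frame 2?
-2.5

Distance in frame 1: 9.8. Distance in frame 2: 7.3.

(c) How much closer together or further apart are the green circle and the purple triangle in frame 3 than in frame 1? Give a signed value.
-0.5

Distance in frame 1: 8.1. Distance in frame 3: 7.6.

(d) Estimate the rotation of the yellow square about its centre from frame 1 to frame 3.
36° clockwise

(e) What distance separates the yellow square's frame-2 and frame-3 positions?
0.8

The yellow square moved from (9.5, 6.0) to (9.8, 6.7), a distance of √(0.3² + 0.7²) ≈ 0.8.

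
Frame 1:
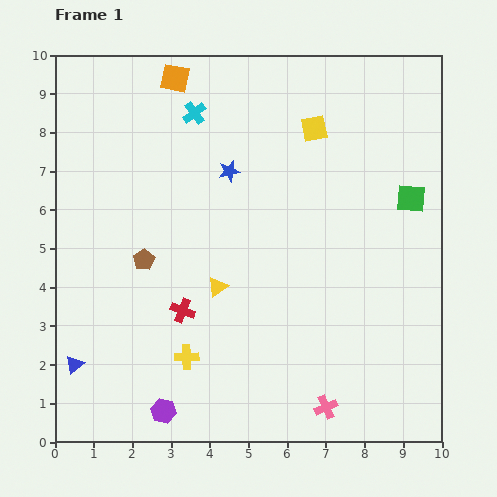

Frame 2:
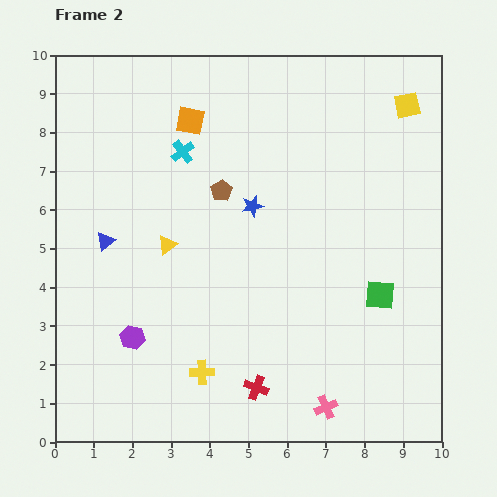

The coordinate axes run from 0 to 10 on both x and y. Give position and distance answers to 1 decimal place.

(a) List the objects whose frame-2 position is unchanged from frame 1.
the pink cross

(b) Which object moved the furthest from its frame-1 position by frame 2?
the blue triangle

(moved 3.3; next 2.8)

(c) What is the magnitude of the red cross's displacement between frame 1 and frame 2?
2.8

The red cross moved from (3.3, 3.4) to (5.2, 1.4), a distance of √(1.9² + 2.0²) ≈ 2.8.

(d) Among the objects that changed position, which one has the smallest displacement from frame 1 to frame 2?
the yellow cross

(moved 0.6)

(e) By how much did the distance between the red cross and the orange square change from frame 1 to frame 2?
+1.1

Distance in frame 1: 6.0. Distance in frame 2: 7.1.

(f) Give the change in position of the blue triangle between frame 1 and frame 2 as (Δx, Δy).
(0.8, 3.2)

The blue triangle was at (0.5, 2.0) in frame 1 and (1.3, 5.2) in frame 2.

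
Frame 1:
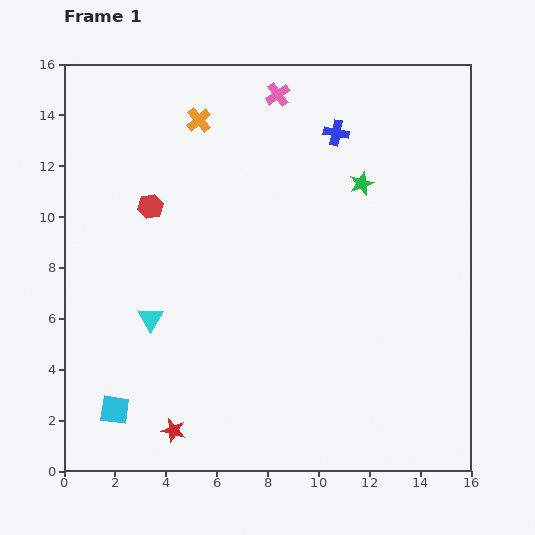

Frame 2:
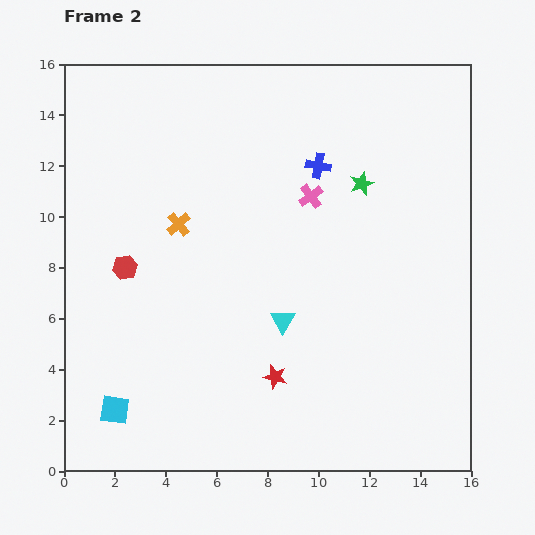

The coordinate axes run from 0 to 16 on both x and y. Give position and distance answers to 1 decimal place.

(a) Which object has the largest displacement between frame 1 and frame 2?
the cyan triangle

(moved 5.2; next 4.5)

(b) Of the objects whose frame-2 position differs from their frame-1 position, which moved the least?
the blue cross

(moved 1.5)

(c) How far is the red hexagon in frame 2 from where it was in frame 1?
2.6

The red hexagon moved from (3.4, 10.4) to (2.4, 8.0), a distance of √(1.0² + 2.4²) ≈ 2.6.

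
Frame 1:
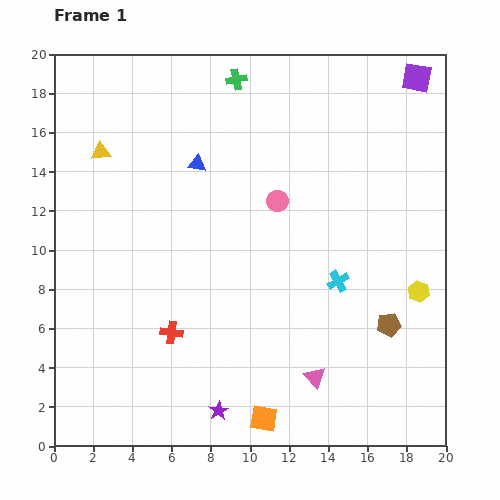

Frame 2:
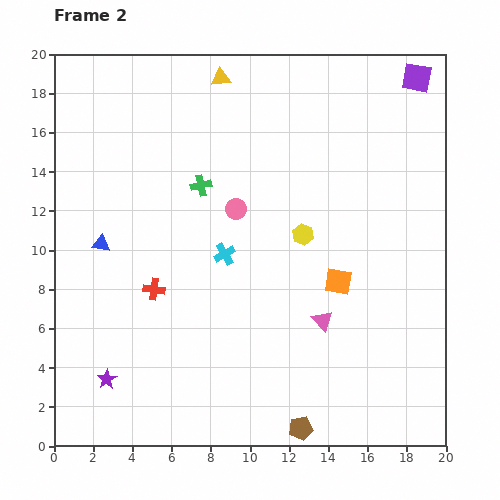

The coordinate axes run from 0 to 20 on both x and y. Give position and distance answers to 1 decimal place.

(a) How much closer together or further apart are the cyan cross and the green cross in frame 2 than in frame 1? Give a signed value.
-7.8

Distance in frame 1: 11.5. Distance in frame 2: 3.7.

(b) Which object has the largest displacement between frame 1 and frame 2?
the orange square

(moved 8.0; next 7.2)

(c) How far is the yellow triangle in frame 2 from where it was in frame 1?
7.2

The yellow triangle moved from (2.4, 15.0) to (8.5, 18.8), a distance of √(6.1² + 3.8²) ≈ 7.2.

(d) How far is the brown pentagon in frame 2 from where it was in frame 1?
7.0

The brown pentagon moved from (17.1, 6.2) to (12.6, 0.9), a distance of √(4.5² + 5.3²) ≈ 7.0.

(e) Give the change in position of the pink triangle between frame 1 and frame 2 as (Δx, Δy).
(0.4, 2.9)

The pink triangle was at (13.3, 3.5) in frame 1 and (13.7, 6.4) in frame 2.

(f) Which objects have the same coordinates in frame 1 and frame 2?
the purple square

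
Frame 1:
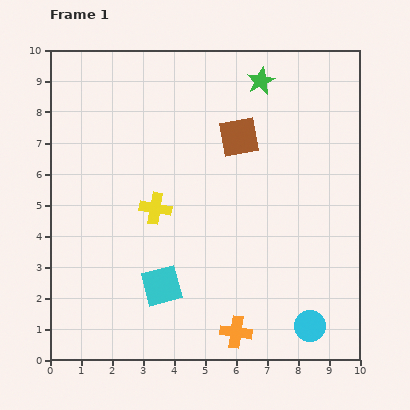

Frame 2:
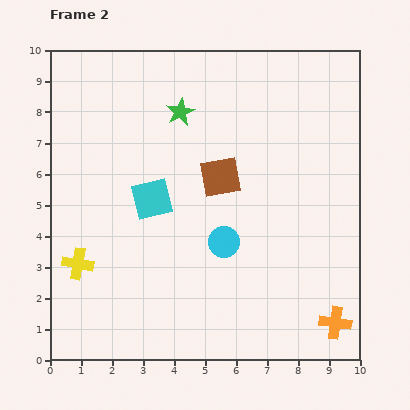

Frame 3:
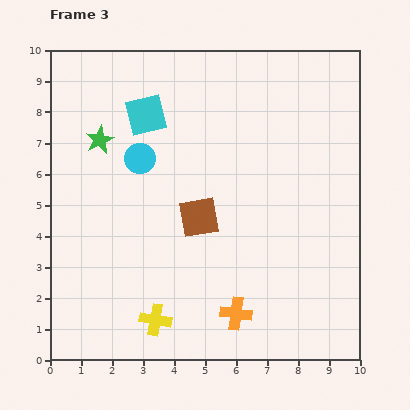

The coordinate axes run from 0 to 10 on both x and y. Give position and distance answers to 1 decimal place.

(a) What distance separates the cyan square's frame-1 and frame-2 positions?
2.8

The cyan square moved from (3.6, 2.4) to (3.3, 5.2), a distance of √(0.3² + 2.8²) ≈ 2.8.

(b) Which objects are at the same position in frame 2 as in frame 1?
none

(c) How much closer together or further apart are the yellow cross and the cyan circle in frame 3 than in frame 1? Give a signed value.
-1.1

Distance in frame 1: 6.3. Distance in frame 3: 5.2.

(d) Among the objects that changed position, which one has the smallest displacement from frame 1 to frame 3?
the orange cross

(moved 0.6)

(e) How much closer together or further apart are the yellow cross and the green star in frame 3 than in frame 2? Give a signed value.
+0.2

Distance in frame 2: 5.9. Distance in frame 3: 6.1.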